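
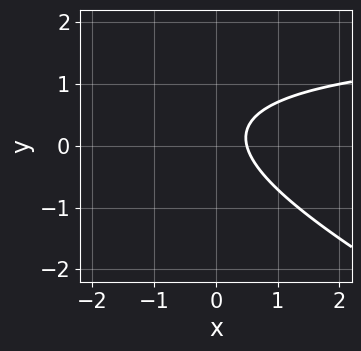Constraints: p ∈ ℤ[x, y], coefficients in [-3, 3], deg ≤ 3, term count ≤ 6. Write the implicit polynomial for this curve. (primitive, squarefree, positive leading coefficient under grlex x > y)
First, the degree is 2 — no degree-1 curve has this shape.
Next, checking where it meets the axes: no y-intercept at any integer in the box.
Finally, solving for integer coefficients yields p as stated.

x*y + 2*y^2 - 2*x - y + 1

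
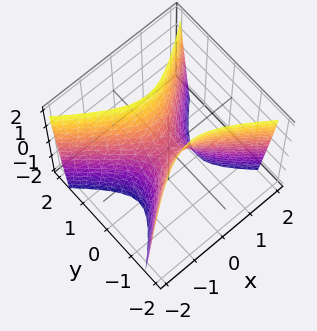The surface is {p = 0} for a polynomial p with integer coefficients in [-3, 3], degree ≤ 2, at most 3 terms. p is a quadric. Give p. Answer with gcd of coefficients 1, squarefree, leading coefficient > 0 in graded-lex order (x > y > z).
1. Degree: a hyperbolic paraboloid; a quadric, so deg p = 2.
2. Symmetries: it's symmetric under y → −y, forcing even powers of y; mirror symmetry x ↦ −x ⇒ only even powers of x.
3. Checking where it meets the axes: it crosses the z-axis at the gridline z = 0; it meets the y-axis at y = 0 (among the integer gridlines).
4. Together with the visible shape, these determine p as stated.

2*x^2 - 3*y^2 + z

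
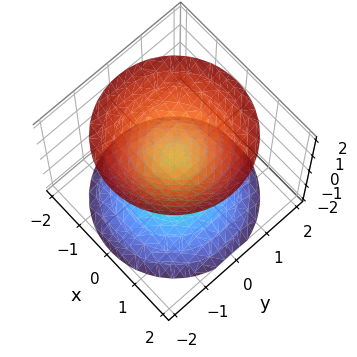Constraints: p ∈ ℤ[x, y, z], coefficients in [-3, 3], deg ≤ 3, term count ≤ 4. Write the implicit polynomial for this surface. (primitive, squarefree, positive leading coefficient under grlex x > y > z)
2*x^2 + 2*y^2 - 2*z^2 + 1

1. I count 2 distinct pieces. Treating them together as one polynomial.
2. Degree: two sheets facing apart; a quadric, so deg p = 2.
3. Symmetry: the z-axis is an axis of rotation, so x and y enter only as x² + y²; the z ↦ −z reflection is a symmetry, so z appears only in even powers.
4. Checking where it meets the axes: the surface avoids every integer y-axis point in the box; no x-intercept at any integer in the box; a circular section at z = 2 has radius between 1 and 2.
5. Fitting integer coefficients to these (and the overall shape) gives p.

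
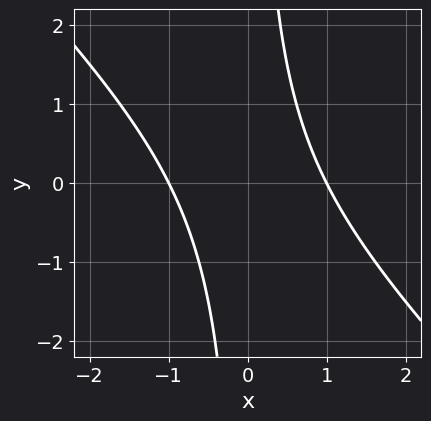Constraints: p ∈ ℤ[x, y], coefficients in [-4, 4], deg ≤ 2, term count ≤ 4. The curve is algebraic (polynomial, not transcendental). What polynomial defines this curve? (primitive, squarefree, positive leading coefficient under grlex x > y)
x^2 + x*y - 1

(a) deg p = 2. No degree-1 curve has this shape.
(b) Reading off the gridlines: among the integer gridlines, it crosses the x-axis at x ∈ {-1, 1}; it misses every integer gridline on the y-axis.
(c) Matching integer coefficients to the picture gives p.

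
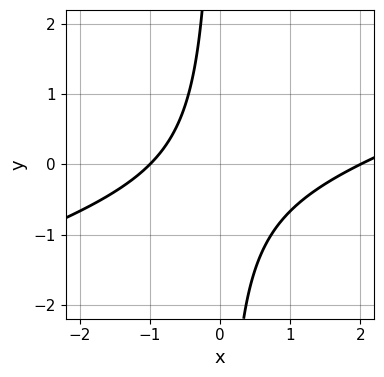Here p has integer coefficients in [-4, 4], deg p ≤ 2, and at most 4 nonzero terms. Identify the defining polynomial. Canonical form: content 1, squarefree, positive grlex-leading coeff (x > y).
x^2 - 3*x*y - x - 2

1. The degree is 2 — no degree-1 curve has this shape.
2. Observable constraints: it misses every integer gridline on the y-axis; the x-axis gridline crossings are at x ∈ {-1, 2}.
3. Together with the visible shape, these determine p as stated.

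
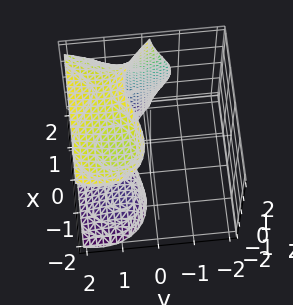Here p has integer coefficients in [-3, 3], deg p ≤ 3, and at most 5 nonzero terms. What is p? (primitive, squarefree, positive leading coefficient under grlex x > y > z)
x^3 + 2*y*z^2 - 3*y^2 - 2*x - 3

1. Degree: a generic line meets the surface in up to 3 points, so deg p = 3.
2. Observable constraints: the surface avoids every integer y-axis point in the box; no z-intercept at any integer in the box.
3. Putting this together gives p.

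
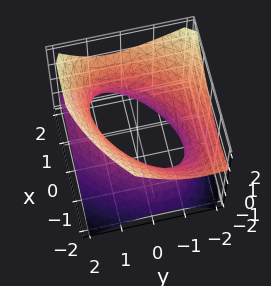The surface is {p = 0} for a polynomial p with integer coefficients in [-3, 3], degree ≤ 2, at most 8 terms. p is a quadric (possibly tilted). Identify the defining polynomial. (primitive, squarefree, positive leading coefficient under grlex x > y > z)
The degree is 2 — a generic line meets the surface in up to 2 points.
From the axis intercepts and sections: the surface avoids every integer z-axis point in the box.
Putting this together gives p.

2*x^2 - 2*x*y + 2*y^2 + 2*y*z - 3*z^2 - 3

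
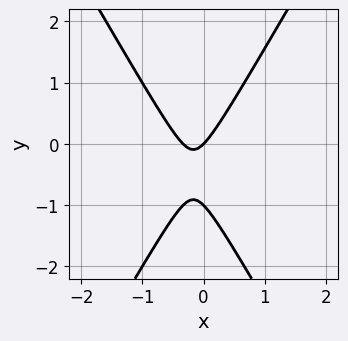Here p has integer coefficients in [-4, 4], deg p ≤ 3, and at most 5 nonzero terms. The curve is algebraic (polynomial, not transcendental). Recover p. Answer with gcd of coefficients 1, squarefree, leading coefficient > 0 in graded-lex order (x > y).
3*x^2 - y^2 + x - y

First, degree: a generic line meets the curve in up to 2 points, so deg p = 2.
Next, reading off the gridlines: it crosses the x-axis at the gridline x = 0; the y-axis gridline crossings are at y ∈ {-1, 0}.
Finally, fitting integer coefficients to these (and the overall shape) gives p.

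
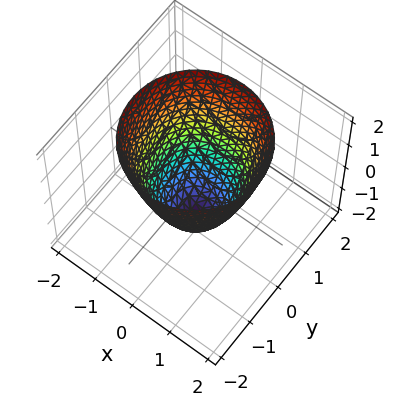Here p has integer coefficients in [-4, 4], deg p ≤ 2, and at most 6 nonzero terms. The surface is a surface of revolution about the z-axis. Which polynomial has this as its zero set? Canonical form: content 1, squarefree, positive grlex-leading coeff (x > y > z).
(a) deg p = 2.
(b) By symmetry, every cross-section ⟂ z is a circle, so x, y appear only via x² + y².
(c) From the visible intercepts: a circular section at z = -1 has radius between 0 and 1; among the integer gridlines, it crosses the y-axis at y ∈ {-1, 1}; among the integer gridlines, it crosses the x-axis at x ∈ {-1, 1}.
(d) Matching integer coefficients to the picture gives p.

3*x^2 + 3*y^2 - 2*z - 3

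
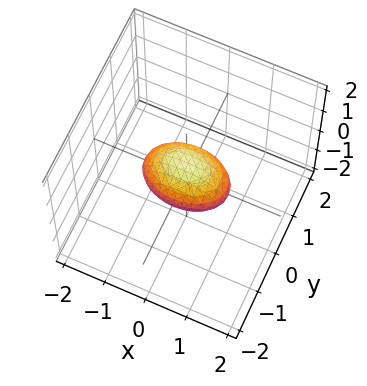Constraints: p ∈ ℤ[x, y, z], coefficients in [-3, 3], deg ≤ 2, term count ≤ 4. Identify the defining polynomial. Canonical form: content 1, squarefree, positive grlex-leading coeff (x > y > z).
x^2 + 2*y^2 + 2*z^2 - 1

(a) The degree is 2 — a closed, bounded, convex surface; a quadric.
(b) Symmetries: mirror symmetry z ↦ −z ⇒ only even powers of z; mirror symmetry y ↦ −y ⇒ only even powers of y; the x ↦ −x reflection is a symmetry, so x appears only in even powers.
(c) From the visible intercepts: among the integer gridlines, it crosses the x-axis at x ∈ {-1, 1}.
(d) Together with the visible shape, these determine p as stated.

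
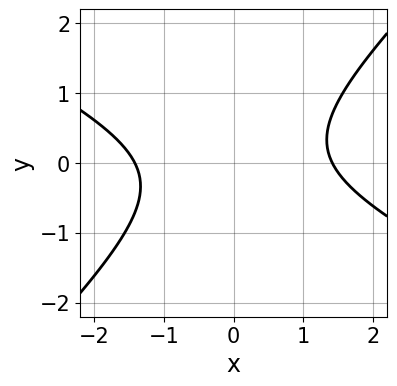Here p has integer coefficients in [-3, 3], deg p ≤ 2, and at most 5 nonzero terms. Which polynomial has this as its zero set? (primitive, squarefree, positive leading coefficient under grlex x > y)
First, degree: the shape is more complex than any degree-1 curve, so deg p = 2.
Next, checking where it meets the axes: the curve avoids every integer y-axis point in the box.
Finally, the integer polynomial consistent with all of this is the stated p.

x^2 + x*y - 2*y^2 - 2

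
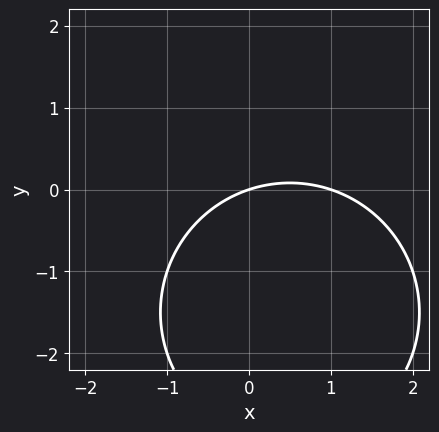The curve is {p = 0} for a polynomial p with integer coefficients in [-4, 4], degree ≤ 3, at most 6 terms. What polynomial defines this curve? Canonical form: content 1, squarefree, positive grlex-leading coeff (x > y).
The degree is 2 — a generic line meets the curve in up to 2 points.
Observable constraints: the x-axis gridline crossings are at x ∈ {0, 1}; it meets the y-axis at y = 0 (among the integer gridlines).
Fitting integer coefficients to these (and the overall shape) gives p.

x^2 + y^2 - x + 3*y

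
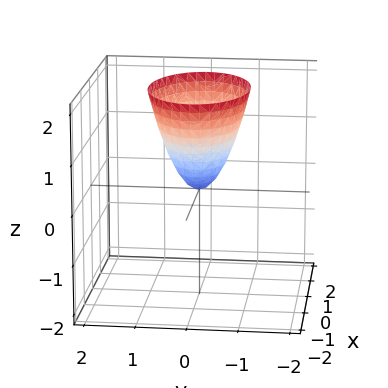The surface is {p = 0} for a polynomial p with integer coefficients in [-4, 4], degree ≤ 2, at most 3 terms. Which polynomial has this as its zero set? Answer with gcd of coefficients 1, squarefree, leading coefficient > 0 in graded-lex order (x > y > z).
The degree is 2 — a single bowl opening along one axis; a quadric.
Symmetries: it's symmetric under y → −y, forcing even powers of y; it's symmetric under x → −x, forcing even powers of x.
Observable constraints: it meets the y-axis at y = 0 (among the integer gridlines); it crosses the x-axis at the gridline x = 0.
Putting this together gives p.

x^2 + 2*y^2 - z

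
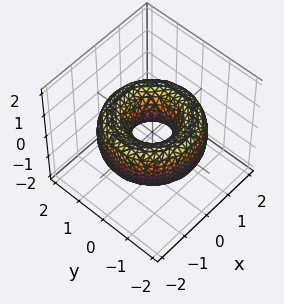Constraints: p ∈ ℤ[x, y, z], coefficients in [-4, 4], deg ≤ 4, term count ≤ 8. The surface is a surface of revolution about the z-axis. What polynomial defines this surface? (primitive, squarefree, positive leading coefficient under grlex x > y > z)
(a) The degree is 4 — the shape is more complex than any degree-3 surface.
(b) Symmetries: rotational symmetry about the z-axis ⇒ p depends on x, y only through x² + y².
(c) From the axis intercepts and sections: the surface avoids every integer z-axis point in the box; a circular section at z = 0 has radius between 0 and 1.
(d) Assembling these constraints gives the stated polynomial.

x^4 + 2*x^2*y^2 + y^4 - 3*x^2 - 3*y^2 + 2*z^2 + 1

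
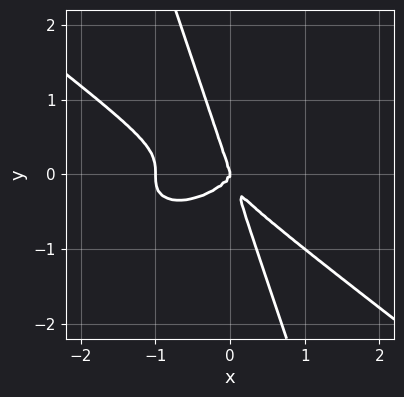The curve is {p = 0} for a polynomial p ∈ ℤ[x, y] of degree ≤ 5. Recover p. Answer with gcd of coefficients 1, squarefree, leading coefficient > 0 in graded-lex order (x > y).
(a) deg p = 4.
(b) Against the integer gridlines: the x-axis gridline crossings are at x ∈ {-1, 0}; it meets the y-axis at y = 0 (among the integer gridlines).
(c) Together with the visible shape, these determine p as stated.

x^4 + 3*x*y^3 + y^4 + x^3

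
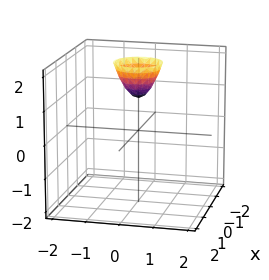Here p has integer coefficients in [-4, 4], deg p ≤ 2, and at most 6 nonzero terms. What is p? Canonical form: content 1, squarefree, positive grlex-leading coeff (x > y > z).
2*x^2 + 2*y^2 - z + 1

1. The degree is 2 — the shape is more complex than any degree-1 surface.
2. By symmetry, the z-axis is an axis of rotation, so x and y enter only as x² + y².
3. From the axis intercepts and sections: it misses every integer gridline on the y-axis; the surface avoids every integer x-axis point in the box.
4. Putting this together gives p. Check: (0, 0, 1) on the z-axis lies on the surface, and p(0, 0, 1) = 0. ✓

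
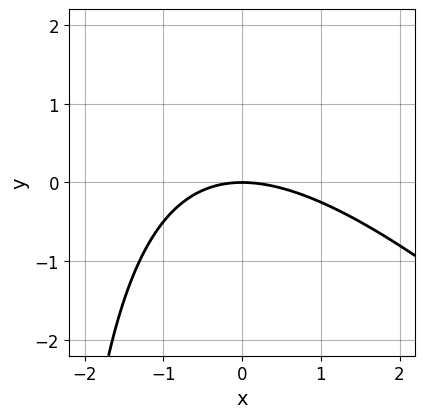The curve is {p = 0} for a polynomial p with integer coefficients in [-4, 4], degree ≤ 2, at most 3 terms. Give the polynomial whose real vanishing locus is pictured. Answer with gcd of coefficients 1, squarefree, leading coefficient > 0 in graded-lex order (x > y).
x^2 + x*y + 3*y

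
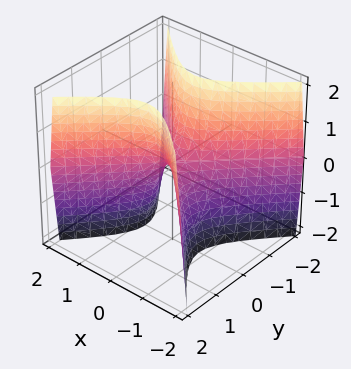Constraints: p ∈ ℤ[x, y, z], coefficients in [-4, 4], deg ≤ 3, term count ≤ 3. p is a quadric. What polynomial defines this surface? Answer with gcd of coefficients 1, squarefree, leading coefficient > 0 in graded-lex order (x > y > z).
3*x^2 - 3*y^2 + z

(a) deg p = 2.
(b) Symmetries: mirror symmetry y ↦ −y ⇒ only even powers of y; the x ↦ −x reflection is a symmetry, so x appears only in even powers.
(c) Reading off the gridlines: it crosses the x-axis at the gridline x = 0; it meets the z-axis at z = 0 (among the integer gridlines); one y-axis crossing is at y = 0.
(d) These observations pin down the coefficients.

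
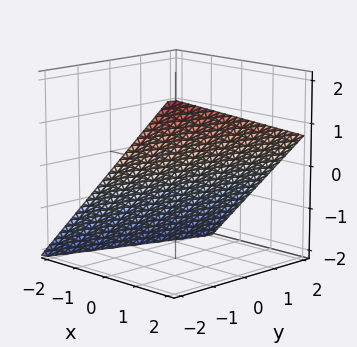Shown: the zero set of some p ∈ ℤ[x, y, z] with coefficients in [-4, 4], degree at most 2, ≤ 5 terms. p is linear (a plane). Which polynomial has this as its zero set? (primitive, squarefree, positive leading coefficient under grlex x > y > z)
3*x - y - 3*z - 2

deg p = 1. Every cross-section is a straight line — this is a plane.
Reading off the gridlines: one y-axis crossing is at y = -2.
The integer polynomial consistent with all of this is the stated p.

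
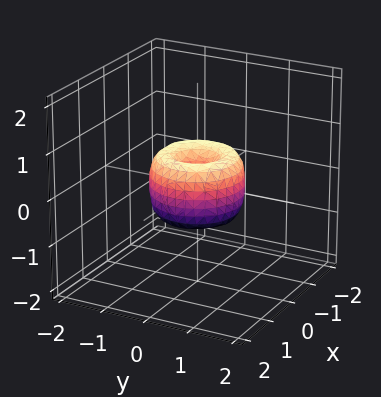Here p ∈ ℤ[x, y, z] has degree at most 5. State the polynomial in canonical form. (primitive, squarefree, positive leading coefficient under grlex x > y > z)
2*x^4 + 4*x^2*y^2 + 2*y^4 - 2*x^2 - 2*y^2 + z^2

(a) Degree: the shape is more complex than any degree-3 surface, so deg p = 4.
(b) Symmetry: the z-axis is an axis of rotation, so x and y enter only as x² + y².
(c) Reading off the gridlines: it crosses the z-axis at the gridline z = 0; among the integer gridlines, it crosses the x-axis at x ∈ {-1, 0, 1}; a circular section at z = 0 has radius exactly 1; among the integer gridlines, it crosses the y-axis at y ∈ {-1, 0, 1}.
(d) Matching integer coefficients to the picture gives p.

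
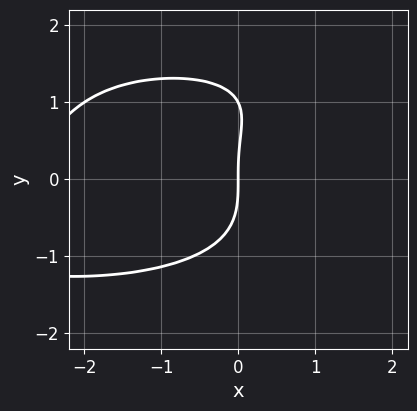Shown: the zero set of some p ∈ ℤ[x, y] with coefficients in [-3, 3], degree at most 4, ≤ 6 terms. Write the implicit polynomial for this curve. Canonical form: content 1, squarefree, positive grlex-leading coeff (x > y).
y^4 - y^3 + x^2 - x*y + 3*x

(a) Degree: the shape is more complex than any degree-3 curve, so deg p = 4.
(b) Checking where it meets the axes: it crosses the x-axis at the gridline x = 0; the y-axis gridline crossings are at y ∈ {0, 1}.
(c) Matching integer coefficients to the picture gives p.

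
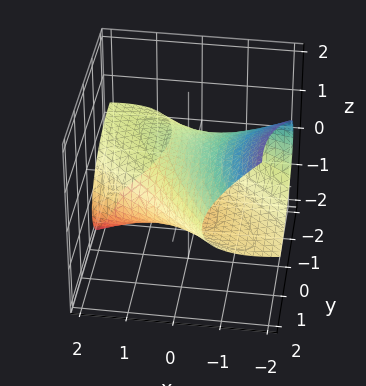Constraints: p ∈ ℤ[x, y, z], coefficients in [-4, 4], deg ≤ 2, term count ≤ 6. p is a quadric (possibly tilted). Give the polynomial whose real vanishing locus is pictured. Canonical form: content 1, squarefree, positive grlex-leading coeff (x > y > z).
x^2 + 2*x*y + 3*x*z + y^2 + 3*z^2 - 2

First, deg p = 2.
Finally, putting this together gives p.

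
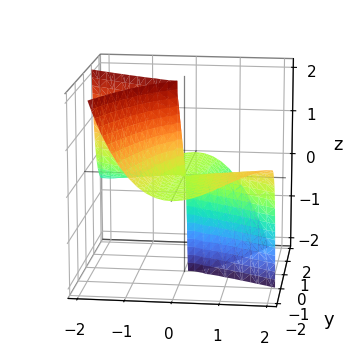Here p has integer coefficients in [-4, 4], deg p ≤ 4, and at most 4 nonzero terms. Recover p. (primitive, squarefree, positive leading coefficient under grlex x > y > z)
2*x^3 + 3*x^2*y + 3*y^2*z

1. The degree is 3 — no degree-2 surface has this shape.
2. Against the integer gridlines: the visible z-axis segment lies entirely on the surface; the visible y-axis segment lies entirely on the surface.
3. Together with the visible shape, these determine p as stated.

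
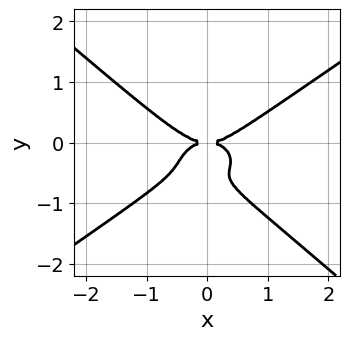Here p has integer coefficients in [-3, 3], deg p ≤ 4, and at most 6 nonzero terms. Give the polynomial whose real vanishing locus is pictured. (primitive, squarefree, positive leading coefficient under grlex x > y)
1. Degree: a generic line meets the curve in up to 4 points, so deg p = 4.
2. Reading off the gridlines: one x-axis crossing is at x = 0; it crosses the y-axis at the gridline y = 0.
3. Putting this together gives p.

x^4 - x*y^3 - 3*y^4 - 3*y^3 - y^2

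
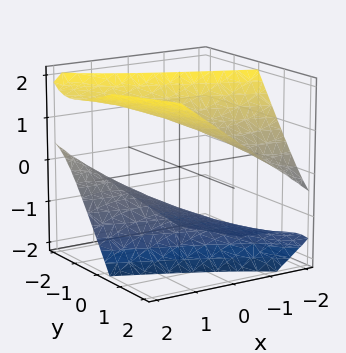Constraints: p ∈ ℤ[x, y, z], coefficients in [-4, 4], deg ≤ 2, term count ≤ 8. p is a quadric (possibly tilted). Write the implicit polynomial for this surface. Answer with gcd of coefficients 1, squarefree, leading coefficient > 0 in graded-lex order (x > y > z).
x^2 + 3*x*y + y^2 - 2*y*z - 2*z^2 + 3

There are 2 components. Treating them together as one polynomial.
Degree: the shape is more complex than any degree-1 surface, so deg p = 2.
Observable constraints: the surface avoids every integer y-axis point in the box; the surface avoids every integer x-axis point in the box.
Putting this together gives p.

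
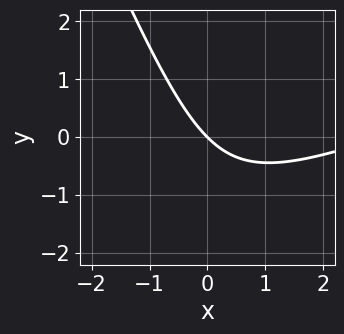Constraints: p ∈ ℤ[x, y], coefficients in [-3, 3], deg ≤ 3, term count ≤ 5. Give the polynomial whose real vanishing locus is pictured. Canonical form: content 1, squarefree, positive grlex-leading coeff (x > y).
deg p = 2.
Reading off the gridlines: it crosses the y-axis at the gridline y = 0; it crosses the x-axis at the gridline x = 0.
The integer polynomial consistent with all of this is the stated p.

x^2 - 2*x*y - y^2 - 3*x - 3*y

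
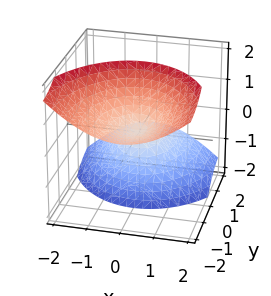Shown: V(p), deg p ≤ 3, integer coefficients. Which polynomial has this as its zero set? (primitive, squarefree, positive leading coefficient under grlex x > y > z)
2*x^2 + y^2 + 3*y*z - z^2

First, the picture has 2 separate pieces. Treating them together as one polynomial.
Next, deg p = 2. No degree-1 surface has this shape.
Next, reading off the gridlines: it crosses the x-axis at the gridline x = 0; one y-axis crossing is at y = 0.
Finally, fitting integer coefficients to these (and the overall shape) gives p.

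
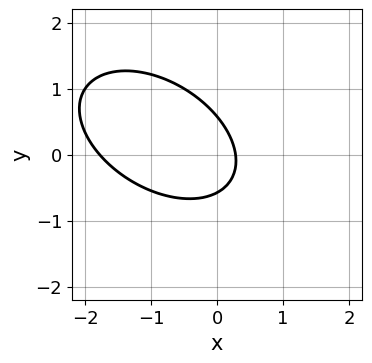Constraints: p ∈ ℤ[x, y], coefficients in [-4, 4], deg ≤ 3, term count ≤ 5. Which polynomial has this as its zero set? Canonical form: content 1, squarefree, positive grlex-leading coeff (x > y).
Degree: a generic line meets the curve in up to 2 points, so deg p = 2.
Matching integer coefficients to the picture gives p.

2*x^2 + 2*x*y + 3*y^2 + 3*x - 1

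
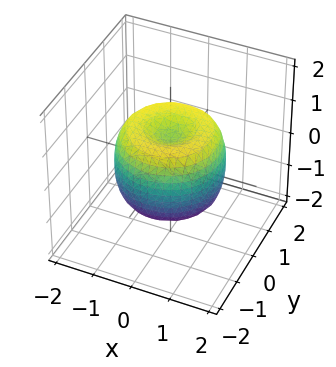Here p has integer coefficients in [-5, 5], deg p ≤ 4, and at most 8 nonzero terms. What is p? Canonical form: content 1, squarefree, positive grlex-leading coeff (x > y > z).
deg p = 4. A generic line meets the surface in up to 4 points.
Symmetry: every cross-section ⟂ z is a circle, so x, y appear only via x² + y².
Reading off the gridlines: a circular section at z = 1 has radius between 0 and 1.
The integer polynomial consistent with all of this is the stated p.

2*x^4 + 4*x^2*y^2 + 2*y^4 - 3*x^2 - 3*y^2 + 2*z^2 - 1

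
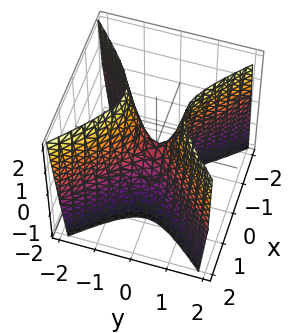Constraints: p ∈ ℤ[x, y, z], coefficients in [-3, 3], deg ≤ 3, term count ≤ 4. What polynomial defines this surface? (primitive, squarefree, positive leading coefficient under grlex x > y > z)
3*x^2 - 3*y^2 + z

1. The degree is 2 — a saddle surface; a quadric.
2. Symmetries: it's symmetric under y → −y, forcing even powers of y; the x ↦ −x reflection is a symmetry, so x appears only in even powers.
3. From the axis intercepts and sections: it crosses the x-axis at the gridline x = 0; one y-axis crossing is at y = 0; one z-axis crossing is at z = 0.
4. Putting this together gives p.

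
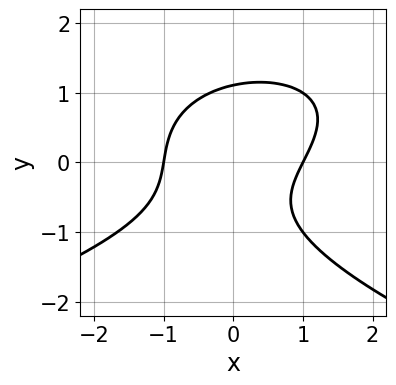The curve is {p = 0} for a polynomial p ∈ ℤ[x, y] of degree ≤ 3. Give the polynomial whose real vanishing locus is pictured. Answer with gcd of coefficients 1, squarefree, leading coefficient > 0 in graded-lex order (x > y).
First, degree: the shape is more complex than any degree-2 curve, so deg p = 3.
Next, checking where it meets the axes: the x-axis gridline crossings are at x ∈ {-1, 1}.
Finally, fitting integer coefficients to these (and the overall shape) gives p.

3*y^3 + 3*x^2 - 2*x*y - y - 3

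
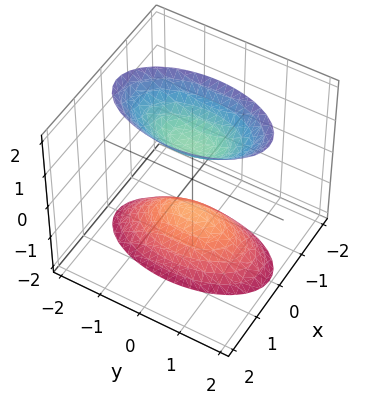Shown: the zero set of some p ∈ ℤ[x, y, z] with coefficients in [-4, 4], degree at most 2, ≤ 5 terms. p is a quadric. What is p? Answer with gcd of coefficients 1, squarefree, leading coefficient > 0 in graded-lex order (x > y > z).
1. The picture has 2 separate pieces. Treating them together as one polynomial.
2. Degree: two separate bowl-shaped sheets opening away from each other; a quadric, so deg p = 2.
3. Symmetries: the x ↦ −x reflection is a symmetry, so x appears only in even powers; mirror symmetry z ↦ −z ⇒ only even powers of z; it's symmetric under y → −y, forcing even powers of y.
4. Reading off the gridlines: the surface avoids every integer y-axis point in the box; it misses every integer gridline on the x-axis.
5. The integer polynomial consistent with all of this is the stated p. Check: (0, 0, 1) on the z-axis lies on the surface, and p(0, 0, 1) = 0. ✓

3*x^2 + y^2 - z^2 + 1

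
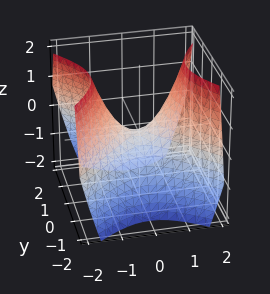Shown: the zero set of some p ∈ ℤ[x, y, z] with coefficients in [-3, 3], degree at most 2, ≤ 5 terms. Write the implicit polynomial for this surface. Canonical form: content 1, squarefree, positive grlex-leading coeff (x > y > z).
The degree is 2 — a saddle surface; a quadric.
Symmetries: it's symmetric under y → −y, forcing even powers of y; the x ↦ −x reflection is a symmetry, so x appears only in even powers.
Observable constraints: it crosses the z-axis at the gridline z = 0; it meets the y-axis at y = 0 (among the integer gridlines).
Matching integer coefficients to the picture gives p.

x^2 - y^2 - z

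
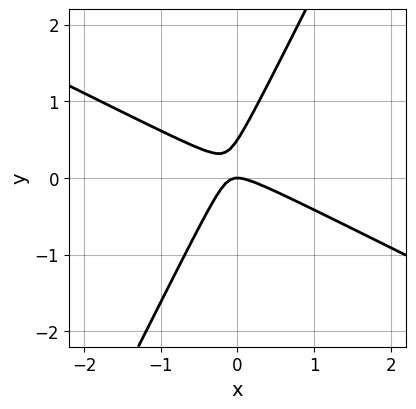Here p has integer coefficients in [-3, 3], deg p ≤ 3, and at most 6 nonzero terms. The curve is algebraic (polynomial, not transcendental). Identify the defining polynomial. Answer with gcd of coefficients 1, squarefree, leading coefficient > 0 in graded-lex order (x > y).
2*x^2 + 3*x*y - 2*y^2 + y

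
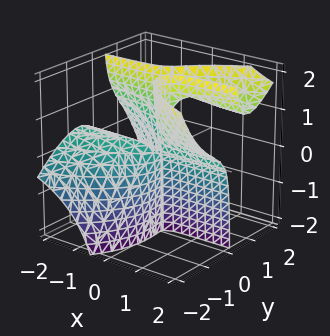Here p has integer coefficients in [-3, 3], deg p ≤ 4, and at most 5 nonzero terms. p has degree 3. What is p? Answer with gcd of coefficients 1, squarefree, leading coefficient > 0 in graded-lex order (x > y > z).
deg p = 3.
Checking where it meets the axes: it crosses the y-axis at the gridline y = 0; the visible z-axis segment lies entirely on the surface.
Matching integer coefficients to the picture gives p.

3*x*y*z - 2*y^3 + y^2*z - 2*x*y - x*z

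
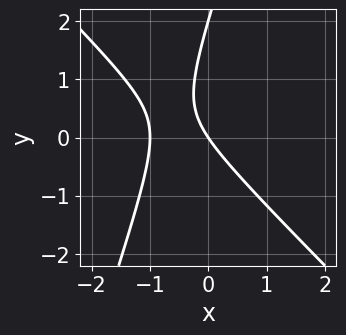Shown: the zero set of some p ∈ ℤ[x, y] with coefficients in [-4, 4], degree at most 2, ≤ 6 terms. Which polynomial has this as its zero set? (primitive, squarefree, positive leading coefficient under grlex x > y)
1. deg p = 2.
2. Checking where it meets the axes: the x-axis gridline crossings are at x ∈ {-1, 0}; among the integer gridlines, it crosses the y-axis at y ∈ {0, 2}.
3. Assembling these constraints gives the stated polynomial.

3*x^2 + 2*x*y - y^2 + 3*x + 2*y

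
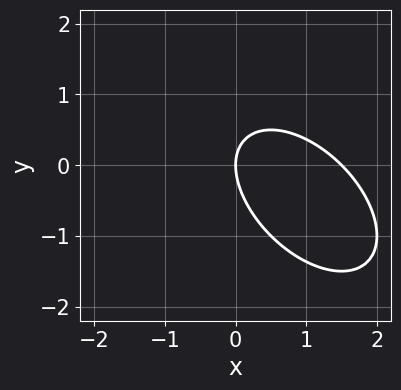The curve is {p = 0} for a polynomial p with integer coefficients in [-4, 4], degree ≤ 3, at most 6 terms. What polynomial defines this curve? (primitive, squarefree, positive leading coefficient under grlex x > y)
2*x^2 + 2*x*y + 2*y^2 - 3*x

deg p = 2. A generic line meets the curve in up to 2 points.
Against the integer gridlines: it meets the y-axis at y = 0 (among the integer gridlines); it crosses the x-axis at the gridline x = 0.
Fitting integer coefficients to these (and the overall shape) gives p.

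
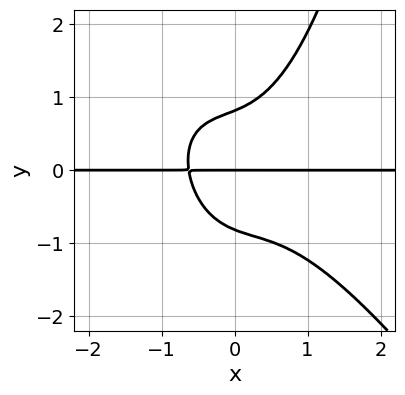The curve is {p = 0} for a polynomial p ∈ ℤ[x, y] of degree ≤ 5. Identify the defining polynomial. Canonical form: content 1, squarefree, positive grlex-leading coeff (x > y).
3*x^3*y + 2*x^2*y^2 - 3*y^3 + 2*x*y + 2*y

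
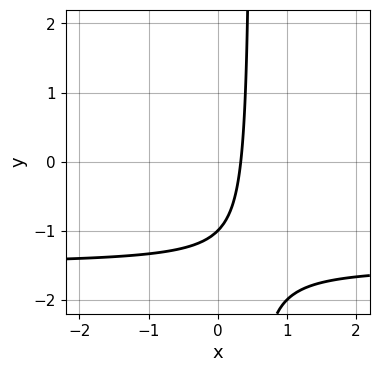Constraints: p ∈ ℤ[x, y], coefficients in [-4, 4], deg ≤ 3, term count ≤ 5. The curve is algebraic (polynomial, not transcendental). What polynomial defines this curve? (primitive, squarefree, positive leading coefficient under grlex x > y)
First, degree: no degree-1 curve has this shape, so deg p = 2.
Then, against the integer gridlines: it crosses the y-axis at the gridline y = -1.
Finally, putting this together gives p.

2*x*y + 3*x - y - 1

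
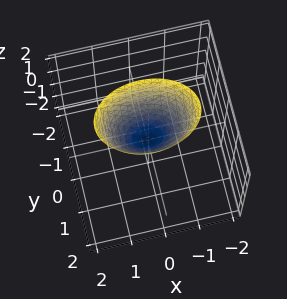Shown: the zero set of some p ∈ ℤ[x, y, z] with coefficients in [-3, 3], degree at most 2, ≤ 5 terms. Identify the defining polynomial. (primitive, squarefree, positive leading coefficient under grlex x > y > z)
x^2 + 2*y^2 - z

deg p = 2. A paraboloid; a quadric.
Symmetries: the x ↦ −x reflection is a symmetry, so x appears only in even powers; it's symmetric under y → −y, forcing even powers of y.
From the visible intercepts: it crosses the x-axis at the gridline x = 0; it crosses the y-axis at the gridline y = 0; it meets the z-axis at z = 0 (among the integer gridlines).
Solving for integer coefficients yields p as stated.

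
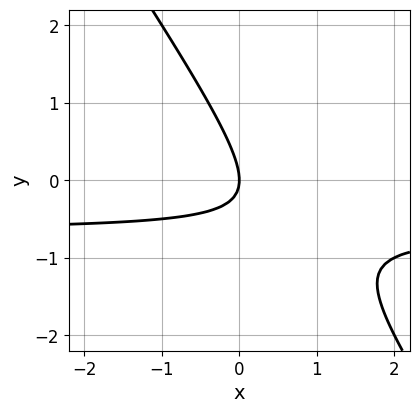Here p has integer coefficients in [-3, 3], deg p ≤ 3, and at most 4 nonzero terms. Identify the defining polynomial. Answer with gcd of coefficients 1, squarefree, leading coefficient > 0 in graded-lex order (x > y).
3*x*y + 2*y^2 + 2*x

1. The degree is 2 — no degree-1 curve has this shape.
2. From the visible intercepts: one y-axis crossing is at y = 0; one x-axis crossing is at x = 0.
3. Putting this together gives p.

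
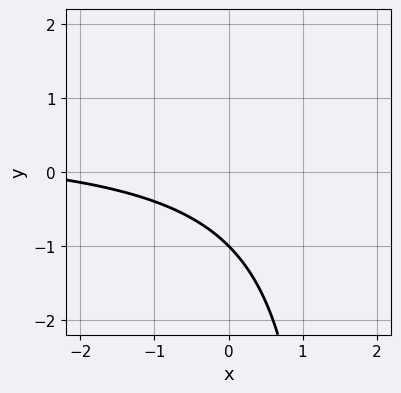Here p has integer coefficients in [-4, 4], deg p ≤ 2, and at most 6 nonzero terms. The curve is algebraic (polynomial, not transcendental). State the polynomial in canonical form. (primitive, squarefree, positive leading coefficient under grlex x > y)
1. deg p = 2. The shape is more complex than any degree-1 curve.
2. From the visible intercepts: it crosses the y-axis at the gridline y = -1; it misses every integer gridline on the x-axis.
3. Fitting integer coefficients to these (and the overall shape) gives p.

2*x*y - x - 3*y - 3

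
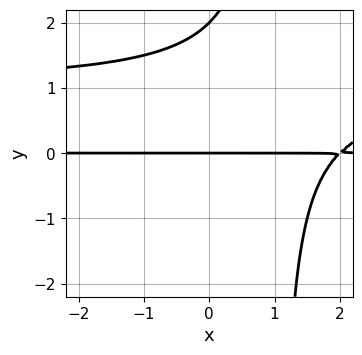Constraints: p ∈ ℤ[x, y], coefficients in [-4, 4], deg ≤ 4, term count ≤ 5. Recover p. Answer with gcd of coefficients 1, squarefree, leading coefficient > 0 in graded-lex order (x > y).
x*y^2 - x*y - y^2 + 2*y

1. Degree: no degree-2 curve has this shape, so deg p = 3.
2. From the axis intercepts and sections: the visible x-axis segment lies entirely on the curve; the y-axis gridline crossings are at y ∈ {0, 2}.
3. Assembling these constraints gives the stated polynomial.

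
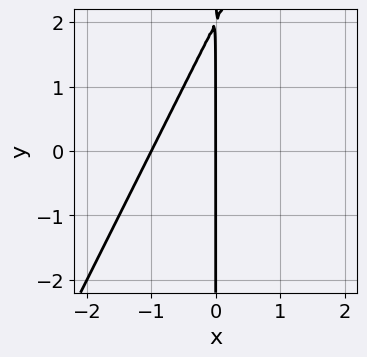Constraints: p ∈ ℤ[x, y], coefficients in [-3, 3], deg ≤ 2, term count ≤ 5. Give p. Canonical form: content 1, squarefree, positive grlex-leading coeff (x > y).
2*x^2 - x*y + 2*x

The degree is 2 — a generic line meets the curve in up to 2 points.
Checking where it meets the axes: every point of the y-axis in the box is on the curve; the x-axis gridline crossings are at x ∈ {-1, 0}.
Together with the visible shape, these determine p as stated.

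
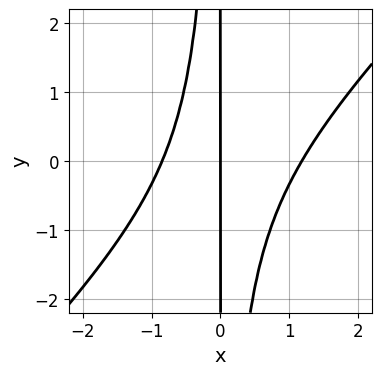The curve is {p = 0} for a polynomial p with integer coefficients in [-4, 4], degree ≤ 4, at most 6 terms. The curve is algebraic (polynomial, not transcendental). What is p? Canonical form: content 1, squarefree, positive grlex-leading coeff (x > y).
3*x^3 - 3*x^2*y - x^2 - 3*x

1. Degree: no degree-2 curve has this shape, so deg p = 3.
2. From the visible intercepts: it crosses the x-axis at the gridline x = 0; the visible y-axis segment lies entirely on the curve.
3. Solving for integer coefficients yields p as stated.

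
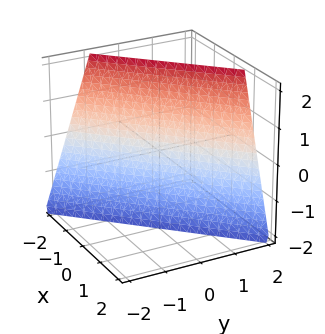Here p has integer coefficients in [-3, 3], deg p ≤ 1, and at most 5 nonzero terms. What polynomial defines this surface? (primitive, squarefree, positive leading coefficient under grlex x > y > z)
3*x - 3*y + z + 2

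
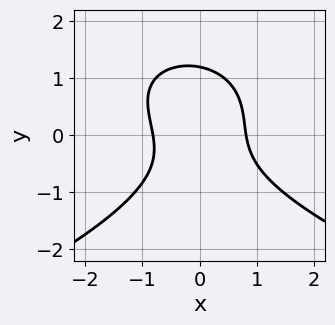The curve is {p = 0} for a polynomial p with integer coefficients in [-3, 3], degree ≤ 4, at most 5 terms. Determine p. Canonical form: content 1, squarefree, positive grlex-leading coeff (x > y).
2*y^3 + 3*x^2 + x*y - y^2 - 2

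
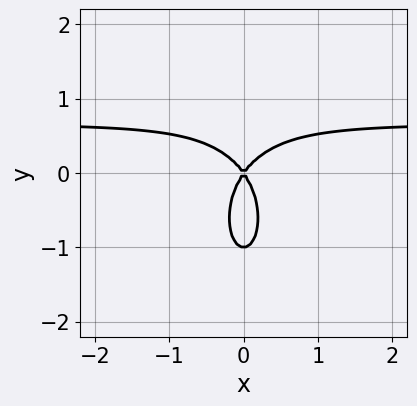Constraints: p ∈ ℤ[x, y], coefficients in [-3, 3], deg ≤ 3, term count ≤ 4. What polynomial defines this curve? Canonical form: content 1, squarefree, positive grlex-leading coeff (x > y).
3*x^2*y + y^3 - 2*x^2 + y^2

(a) The degree is 3 — no degree-2 curve has this shape.
(b) Symmetries: mirror symmetry x ↦ −x ⇒ only even powers of x.
(c) Reading off the gridlines: among the integer gridlines, it crosses the y-axis at y ∈ {-1, 0}; it crosses the x-axis at the gridline x = 0.
(d) Putting this together gives p.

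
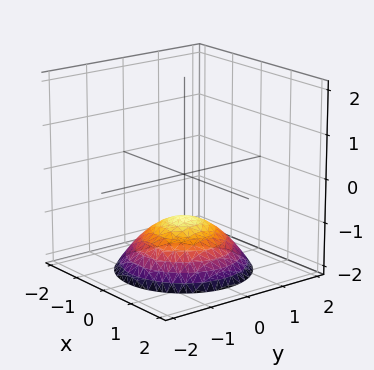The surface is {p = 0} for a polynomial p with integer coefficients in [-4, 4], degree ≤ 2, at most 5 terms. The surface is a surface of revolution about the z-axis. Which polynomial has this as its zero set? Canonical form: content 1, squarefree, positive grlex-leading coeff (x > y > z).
x^2 + y^2 + 2*z + 2

(a) The degree is 2 — a generic line meets the surface in up to 2 points.
(b) Symmetries: rotational symmetry about the z-axis ⇒ p depends on x, y only through x² + y².
(c) Against the integer gridlines: it misses every integer gridline on the x-axis; one z-axis crossing is at z = -1; a circular section at z = -2 has radius between 1 and 2.
(d) Matching integer coefficients to the picture gives p.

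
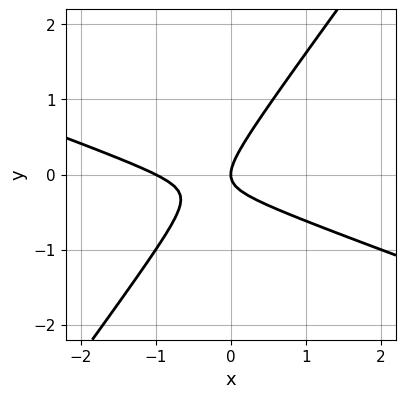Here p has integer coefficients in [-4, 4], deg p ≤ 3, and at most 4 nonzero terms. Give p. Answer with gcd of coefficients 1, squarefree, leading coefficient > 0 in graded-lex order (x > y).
x^2 + 2*x*y - 2*y^2 + x

(a) Degree: no degree-1 curve has this shape, so deg p = 2.
(b) Checking where it meets the axes: one y-axis crossing is at y = 0; among the integer gridlines, it crosses the x-axis at x ∈ {-1, 0}.
(c) Solving for integer coefficients yields p as stated.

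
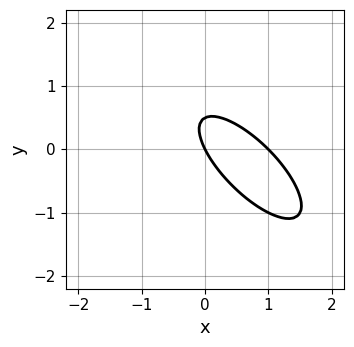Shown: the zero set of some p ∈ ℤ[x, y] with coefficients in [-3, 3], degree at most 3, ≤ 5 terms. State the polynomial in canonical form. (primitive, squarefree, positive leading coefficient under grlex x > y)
(a) Degree: the shape is more complex than any degree-1 curve, so deg p = 2.
(b) From the axis intercepts and sections: it crosses the y-axis at the gridline y = 0; the x-axis gridline crossings are at x ∈ {0, 1}.
(c) Fitting integer coefficients to these (and the overall shape) gives p.

2*x^2 + 3*x*y + 2*y^2 - 2*x - y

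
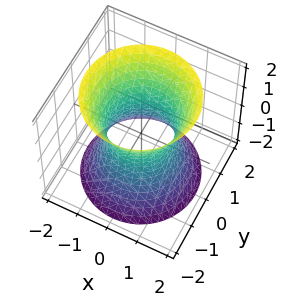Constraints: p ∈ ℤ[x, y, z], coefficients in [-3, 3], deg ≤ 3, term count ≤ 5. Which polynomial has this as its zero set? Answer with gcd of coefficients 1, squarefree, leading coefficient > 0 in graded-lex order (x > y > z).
First, deg p = 2. One connected sheet with a waist; a quadric.
Next, symmetries: the z-axis is an axis of rotation, so x and y enter only as x² + y²; it's symmetric under z → −z, forcing even powers of z.
Then, reading off the gridlines: a circular section at z = -2 has radius between 1 and 2; the x-axis gridline crossings are at x ∈ {-1, 1}; it misses every integer gridline on the z-axis; the y-axis gridline crossings are at y ∈ {-1, 1}.
Finally, putting this together gives p.

2*x^2 + 2*y^2 - z^2 - 2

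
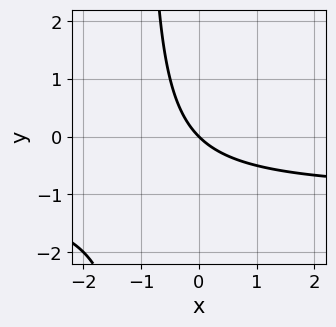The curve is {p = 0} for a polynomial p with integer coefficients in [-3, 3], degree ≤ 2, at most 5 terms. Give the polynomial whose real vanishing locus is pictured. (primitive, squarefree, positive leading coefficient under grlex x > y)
First, degree: a generic line meets the curve in up to 2 points, so deg p = 2.
Then, from the visible intercepts: it meets the x-axis at x = 0 (among the integer gridlines); it meets the y-axis at y = 0 (among the integer gridlines).
Finally, assembling these constraints gives the stated polynomial.

x*y + x + y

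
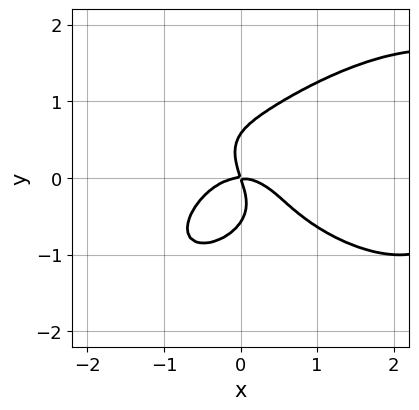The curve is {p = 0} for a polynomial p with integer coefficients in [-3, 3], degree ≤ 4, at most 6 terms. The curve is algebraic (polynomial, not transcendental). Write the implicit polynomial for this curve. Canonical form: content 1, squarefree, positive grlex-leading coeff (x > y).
x^4 + 3*y^4 - 3*x^3 - 3*x*y - y^2

First, the degree is 4 — no degree-3 curve has this shape.
Then, observable constraints: it crosses the x-axis at the gridline x = 0; it meets the y-axis at y = 0 (among the integer gridlines).
Finally, assembling these constraints gives the stated polynomial.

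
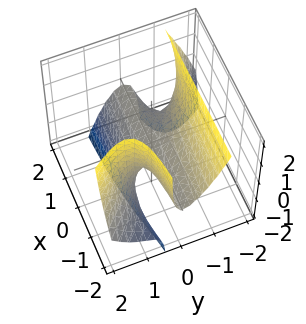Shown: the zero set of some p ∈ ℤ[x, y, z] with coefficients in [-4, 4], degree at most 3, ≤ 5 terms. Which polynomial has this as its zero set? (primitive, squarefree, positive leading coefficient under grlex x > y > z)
3*x*y^2 + 2*x*y*z + 3*y^3 - y*z + 2*z

(a) The degree is 3 — a generic line meets the surface in up to 3 points.
(b) Checking where it meets the axes: it crosses the y-axis at the gridline y = 0; it meets the z-axis at z = 0 (among the integer gridlines).
(c) Solving for integer coefficients yields p as stated.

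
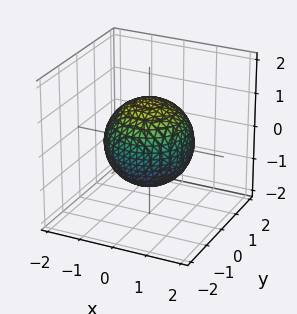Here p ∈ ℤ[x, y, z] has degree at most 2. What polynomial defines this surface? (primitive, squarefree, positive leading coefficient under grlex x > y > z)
2*x^2 + 2*y^2 + 2*z^2 - 3

(a) Degree: a closed, bounded, convex surface; a quadric, so deg p = 2.
(b) By symmetry, every cross-section ⟂ z is a circle, so x, y appear only via x² + y²; the z ↦ −z reflection is a symmetry, so z appears only in even powers.
(c) Checking where it meets the axes: a circular section at z = 0 has radius between 1 and 2.
(d) Fitting integer coefficients to these (and the overall shape) gives p.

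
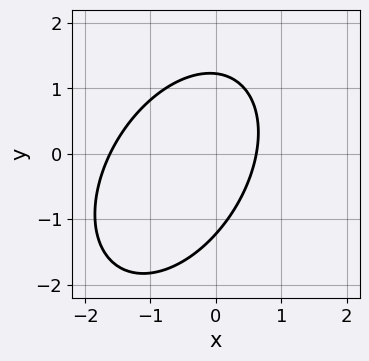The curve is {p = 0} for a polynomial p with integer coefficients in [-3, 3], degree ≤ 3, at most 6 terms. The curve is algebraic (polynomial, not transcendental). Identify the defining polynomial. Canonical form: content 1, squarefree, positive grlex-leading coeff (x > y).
3*x^2 - 2*x*y + 2*y^2 + 3*x - 3

(a) The degree is 2 — the shape is more complex than any degree-1 curve.
(b) Putting this together gives p.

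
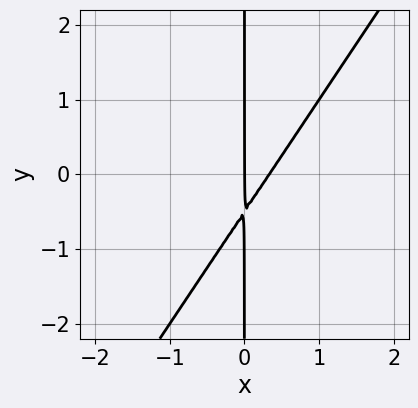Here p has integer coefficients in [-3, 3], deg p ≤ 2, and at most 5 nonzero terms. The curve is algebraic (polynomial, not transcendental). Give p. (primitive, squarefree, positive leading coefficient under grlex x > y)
(a) deg p = 2. A generic line meets the curve in up to 2 points.
(b) Observable constraints: every point of the y-axis in the box is on the curve; it meets the x-axis at x = 0 (among the integer gridlines).
(c) Solving for integer coefficients yields p as stated.

3*x^2 - 2*x*y - x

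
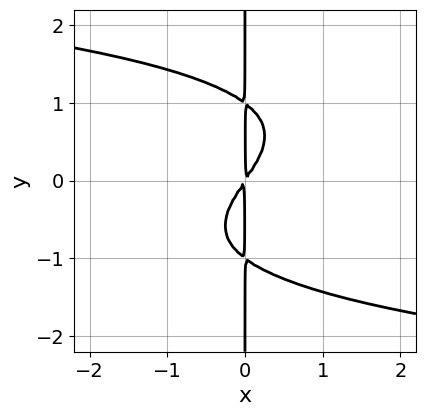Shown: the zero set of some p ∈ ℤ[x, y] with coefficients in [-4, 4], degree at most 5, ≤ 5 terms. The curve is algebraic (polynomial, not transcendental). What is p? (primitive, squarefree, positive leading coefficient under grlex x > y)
2*x*y^3 + 3*x^2 - 2*x*y

1. The degree is 4 — no degree-3 curve has this shape.
2. Reading off the gridlines: the visible y-axis segment lies entirely on the curve.
3. Assembling these constraints gives the stated polynomial.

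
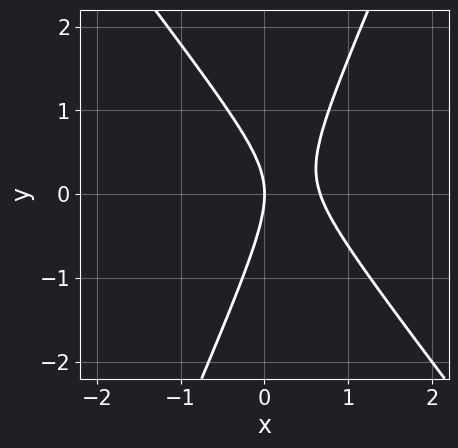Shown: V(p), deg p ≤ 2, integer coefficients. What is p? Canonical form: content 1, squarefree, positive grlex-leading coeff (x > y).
First, the degree is 2 — a generic line meets the curve in up to 2 points.
Next, observable constraints: one y-axis crossing is at y = 0; it crosses the x-axis at the gridline x = 0.
Finally, the integer polynomial consistent with all of this is the stated p.

3*x^2 + x*y - y^2 - 2*x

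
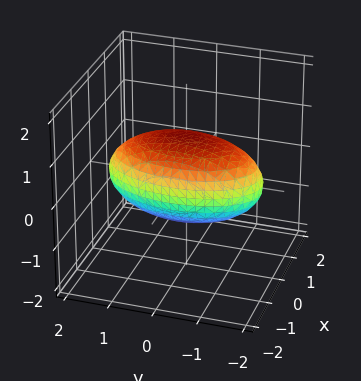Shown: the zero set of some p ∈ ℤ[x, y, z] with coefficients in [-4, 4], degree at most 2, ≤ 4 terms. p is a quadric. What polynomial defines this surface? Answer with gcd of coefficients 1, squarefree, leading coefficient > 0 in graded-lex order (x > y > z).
3*x^2 + y^2 + 3*z^2 - 3

1. deg p = 2. Bounded and convex; a quadric.
2. Symmetries: mirror symmetry x ↦ −x ⇒ only even powers of x; it's symmetric under z → −z, forcing even powers of z; the y ↦ −y reflection is a symmetry, so y appears only in even powers.
3. Checking where it meets the axes: among the integer gridlines, it crosses the z-axis at z ∈ {-1, 1}; among the integer gridlines, it crosses the x-axis at x ∈ {-1, 1}.
4. Together with the visible shape, these determine p as stated.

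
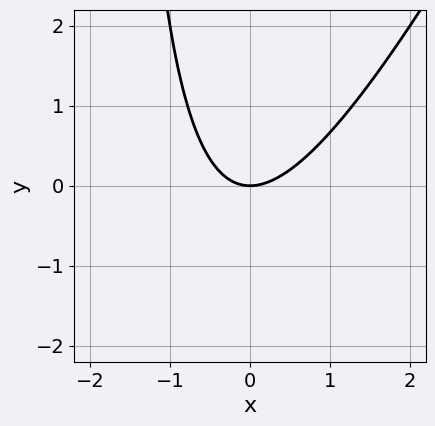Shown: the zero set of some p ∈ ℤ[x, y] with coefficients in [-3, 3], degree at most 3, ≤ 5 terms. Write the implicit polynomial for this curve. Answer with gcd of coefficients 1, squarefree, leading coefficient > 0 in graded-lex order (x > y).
2*x^2 - x*y - 2*y

The degree is 2 — the shape is more complex than any degree-1 curve.
Reading off the gridlines: it meets the x-axis at x = 0 (among the integer gridlines); it crosses the y-axis at the gridline y = 0.
Solving for integer coefficients yields p as stated.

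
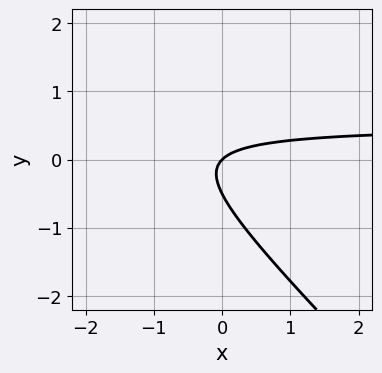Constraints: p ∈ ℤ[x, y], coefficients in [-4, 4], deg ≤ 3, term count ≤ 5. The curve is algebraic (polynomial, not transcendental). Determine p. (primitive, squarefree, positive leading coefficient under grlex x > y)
First, the degree is 2 — the shape is more complex than any degree-1 curve.
Then, reading off the gridlines: it crosses the y-axis at the gridline y = 0; one x-axis crossing is at x = 0.
Finally, solving for integer coefficients yields p as stated.

2*x*y + 2*y^2 - x + y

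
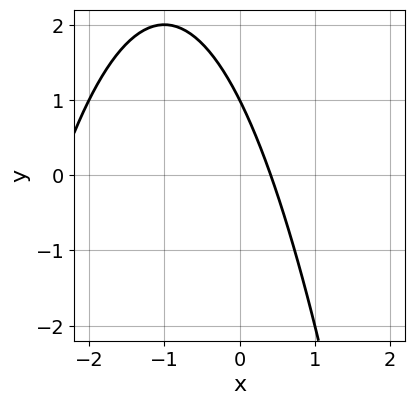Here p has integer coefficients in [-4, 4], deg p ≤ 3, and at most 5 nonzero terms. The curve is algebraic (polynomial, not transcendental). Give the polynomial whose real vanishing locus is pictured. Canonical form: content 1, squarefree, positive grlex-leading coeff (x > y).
x^2 + 2*x + y - 1

1. Degree: the shape is more complex than any degree-1 curve, so deg p = 2.
2. Reading off the gridlines: it meets the y-axis at y = 1 (among the integer gridlines).
3. Assembling these constraints gives the stated polynomial.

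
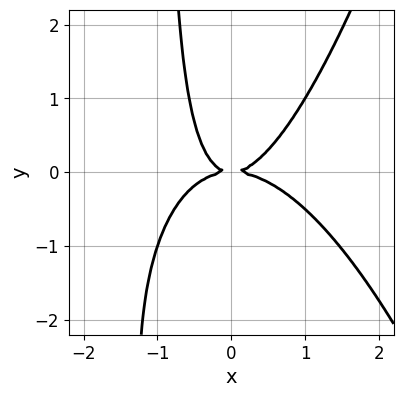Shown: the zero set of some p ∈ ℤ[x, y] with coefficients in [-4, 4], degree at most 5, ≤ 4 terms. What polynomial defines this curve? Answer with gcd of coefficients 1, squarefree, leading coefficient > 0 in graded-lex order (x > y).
x^4 + x^2*y - x*y^2 - y^2

(a) Degree: a generic line meets the curve in up to 4 points, so deg p = 4.
(b) From the visible intercepts: it crosses the x-axis at the gridline x = 0; it meets the y-axis at y = 0 (among the integer gridlines).
(c) Putting this together gives p.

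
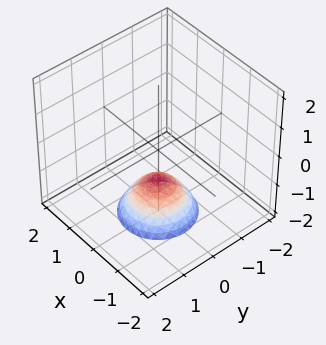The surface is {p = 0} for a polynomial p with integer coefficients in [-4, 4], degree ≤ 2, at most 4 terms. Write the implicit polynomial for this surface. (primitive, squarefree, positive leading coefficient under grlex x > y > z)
x^2 + y^2 + z + 1

The degree is 2 — no degree-1 surface has this shape.
Symmetry: every cross-section ⟂ z is a circle, so x, y appear only via x² + y².
From the visible intercepts: no y-intercept at any integer in the box; a circular section at z = -2 has radius exactly 1; one z-axis crossing is at z = -1; it misses every integer gridline on the x-axis.
Putting this together gives p.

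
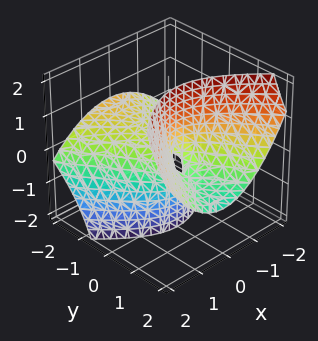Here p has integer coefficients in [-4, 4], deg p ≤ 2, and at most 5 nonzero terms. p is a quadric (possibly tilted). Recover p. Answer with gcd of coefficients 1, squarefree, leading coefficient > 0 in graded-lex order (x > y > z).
1. The degree is 2 — the shape is more complex than any degree-1 surface.
2. Against the integer gridlines: one z-axis crossing is at z = 0; one x-axis crossing is at x = 0; one y-axis crossing is at y = 0.
3. Assembling these constraints gives the stated polynomial.

2*x^2 - y^2 - 3*y*z + z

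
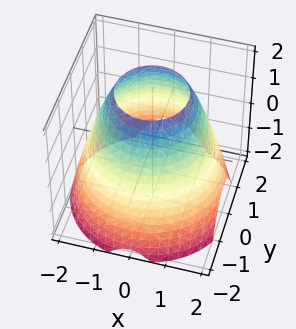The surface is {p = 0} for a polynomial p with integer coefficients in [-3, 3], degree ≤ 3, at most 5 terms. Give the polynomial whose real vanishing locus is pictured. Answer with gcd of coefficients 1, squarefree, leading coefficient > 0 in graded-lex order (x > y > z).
1. deg p = 2. The shape is more complex than any degree-1 surface.
2. Symmetry: the z-axis is an axis of rotation, so x and y enter only as x² + y².
3. From the axis intercepts and sections: no z-intercept at any integer in the box; a circular section at z = 0 has radius between 1 and 2.
4. Fitting integer coefficients to these (and the overall shape) gives p.

x^2 + y^2 + z - 3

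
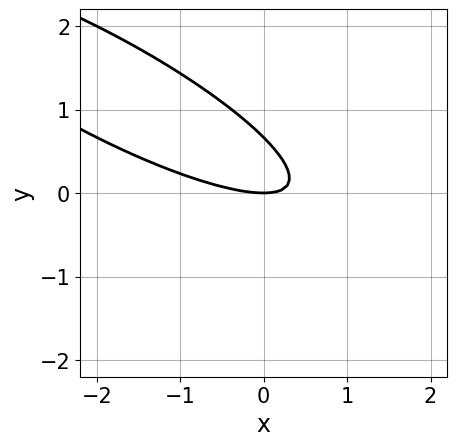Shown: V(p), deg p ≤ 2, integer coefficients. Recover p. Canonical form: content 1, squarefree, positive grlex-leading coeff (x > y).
x^2 + 3*x*y + 3*y^2 - 2*y

(a) Degree: the shape is more complex than any degree-1 curve, so deg p = 2.
(b) Reading off the gridlines: one x-axis crossing is at x = 0; one y-axis crossing is at y = 0.
(c) These observations pin down the coefficients.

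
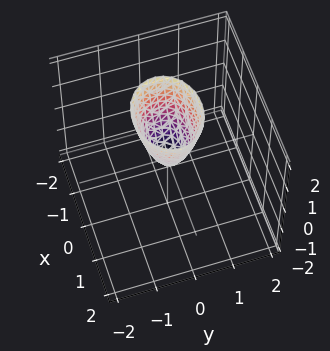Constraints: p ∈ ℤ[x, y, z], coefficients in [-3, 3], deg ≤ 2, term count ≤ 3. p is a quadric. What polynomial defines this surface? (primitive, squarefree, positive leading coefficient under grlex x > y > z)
1. deg p = 2.
2. Symmetries: the y ↦ −y reflection is a symmetry, so y appears only in even powers; mirror symmetry x ↦ −x ⇒ only even powers of x.
3. Against the integer gridlines: it crosses the z-axis at the gridline z = 0; it meets the x-axis at x = 0 (among the integer gridlines); it meets the y-axis at y = 0 (among the integer gridlines).
4. Fitting integer coefficients to these (and the overall shape) gives p.

2*x^2 + 3*y^2 - z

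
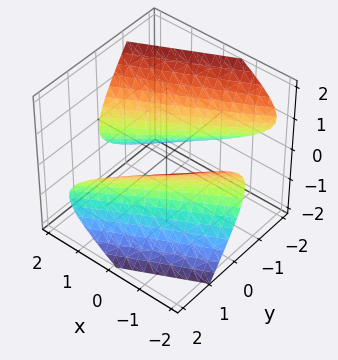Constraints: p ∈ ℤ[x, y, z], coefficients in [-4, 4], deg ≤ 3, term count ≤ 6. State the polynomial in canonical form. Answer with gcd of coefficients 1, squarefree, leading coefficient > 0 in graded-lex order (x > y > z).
I count 2 distinct pieces.
deg p = 2.
Reading off the gridlines: the surface avoids every integer z-axis point in the box.
Assembling these constraints gives the stated polynomial.

x^2 - 3*x*y + 2*y^2 - 2*y*z - 3*z^2 - 3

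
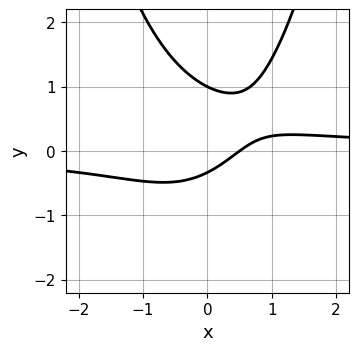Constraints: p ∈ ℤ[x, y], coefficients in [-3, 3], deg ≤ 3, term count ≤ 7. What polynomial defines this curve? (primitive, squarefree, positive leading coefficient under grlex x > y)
3*x^2*y - 3*y^2 - 2*x + 2*y + 1

1. Degree: the shape is more complex than any degree-2 curve, so deg p = 3.
2. Against the integer gridlines: it meets the y-axis at y = 1 (among the integer gridlines).
3. Putting this together gives p.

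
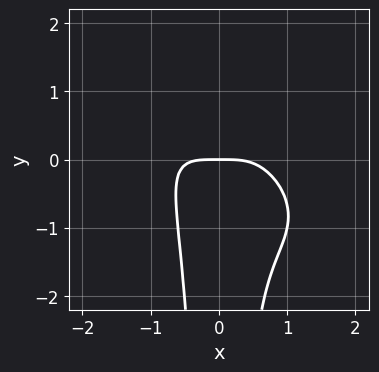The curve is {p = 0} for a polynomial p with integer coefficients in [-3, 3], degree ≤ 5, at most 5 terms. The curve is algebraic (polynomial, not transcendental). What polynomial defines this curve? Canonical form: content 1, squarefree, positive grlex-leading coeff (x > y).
2*x^4 + 3*x^3*y + 3*x^2*y^2 + 2*y

First, degree: the shape is more complex than any degree-3 curve, so deg p = 4.
Then, observable constraints: one y-axis crossing is at y = 0; it meets the x-axis at x = 0 (among the integer gridlines).
Finally, these observations pin down the coefficients.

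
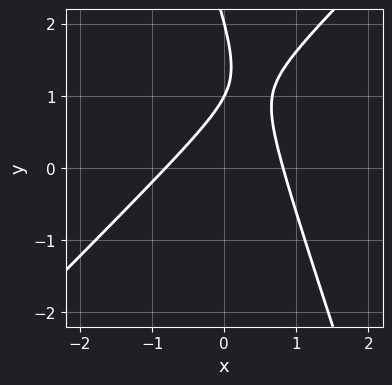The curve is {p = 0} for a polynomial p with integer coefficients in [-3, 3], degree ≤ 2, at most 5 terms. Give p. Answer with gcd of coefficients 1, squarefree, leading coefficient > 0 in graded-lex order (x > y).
3*x^2 - 2*x*y - y^2 + 3*y - 2

deg p = 2. A generic line meets the curve in up to 2 points.
Against the integer gridlines: the y-axis gridline crossings are at y ∈ {1, 2}.
These observations pin down the coefficients.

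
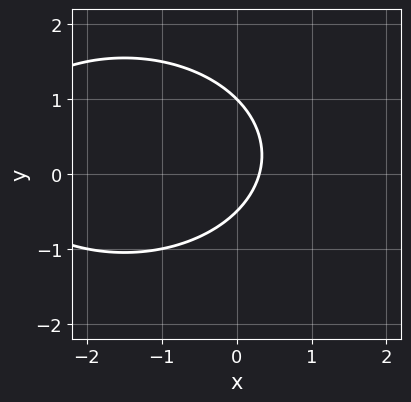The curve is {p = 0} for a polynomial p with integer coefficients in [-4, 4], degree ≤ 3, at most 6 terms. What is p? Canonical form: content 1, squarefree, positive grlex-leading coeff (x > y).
x^2 + 2*y^2 + 3*x - y - 1

First, degree: a generic line meets the curve in up to 2 points, so deg p = 2.
Next, from the visible intercepts: it meets the y-axis at y = 1 (among the integer gridlines).
Finally, solving for integer coefficients yields p as stated.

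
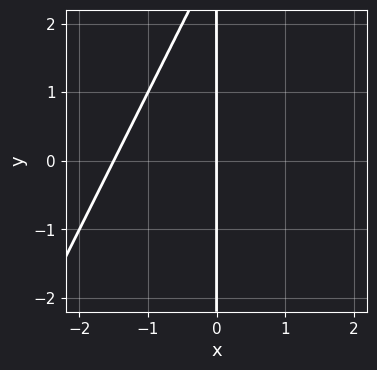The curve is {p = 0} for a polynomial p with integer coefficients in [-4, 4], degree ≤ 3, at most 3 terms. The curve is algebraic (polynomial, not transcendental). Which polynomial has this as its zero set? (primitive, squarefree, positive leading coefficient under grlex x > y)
2*x^2 - x*y + 3*x

(a) The degree is 2 — a generic line meets the curve in up to 2 points.
(b) Reading off the gridlines: the visible y-axis segment lies entirely on the curve; it crosses the x-axis at the gridline x = 0.
(c) Matching integer coefficients to the picture gives p.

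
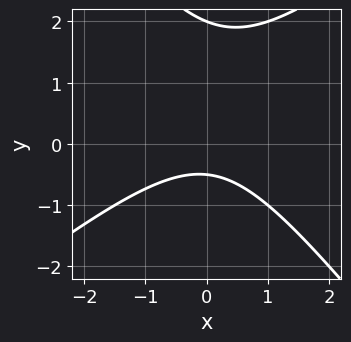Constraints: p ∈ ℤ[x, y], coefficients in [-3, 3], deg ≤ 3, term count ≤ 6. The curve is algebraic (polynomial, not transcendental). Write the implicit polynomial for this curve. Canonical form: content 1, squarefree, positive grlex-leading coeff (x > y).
2*x^2 - x*y - 2*y^2 + 3*y + 2

First, deg p = 2. A generic line meets the curve in up to 2 points.
Next, against the integer gridlines: it crosses the y-axis at the gridline y = 2; it misses every integer gridline on the x-axis.
Finally, together with the visible shape, these determine p as stated.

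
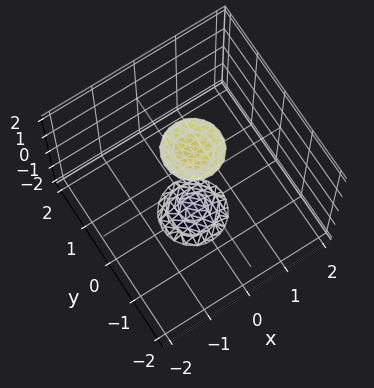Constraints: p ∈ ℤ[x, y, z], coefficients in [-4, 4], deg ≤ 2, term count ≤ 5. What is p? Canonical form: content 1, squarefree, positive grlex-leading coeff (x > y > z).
1. I count 2 distinct pieces. Treating them together as one polynomial.
2. Degree: two sheets facing apart; a quadric, so deg p = 2.
3. Symmetries: rotational symmetry about the z-axis ⇒ p depends on x, y only through x² + y²; mirror symmetry z ↦ −z ⇒ only even powers of z.
4. Observable constraints: a circular section at z = 2 has radius between 0 and 1; no x-intercept at any integer in the box; it misses every integer gridline on the y-axis.
5. The integer polynomial consistent with all of this is the stated p.

3*x^2 + 3*y^2 - z^2 + 3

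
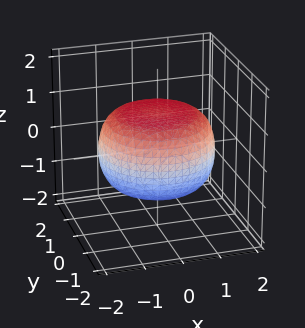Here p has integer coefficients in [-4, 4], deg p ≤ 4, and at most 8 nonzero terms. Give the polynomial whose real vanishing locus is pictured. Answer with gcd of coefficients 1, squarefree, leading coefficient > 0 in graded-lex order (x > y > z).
x^4 + 2*x^2*y^2 + y^4 - x^2 - y^2 + 3*z^2 - 3

The degree is 4 — a generic line meets the surface in up to 4 points.
Symmetries: rotational symmetry about the z-axis ⇒ p depends on x, y only through x² + y².
Checking where it meets the axes: a circular section at z = 0 has radius between 1 and 2; the z-axis gridline crossings are at z ∈ {-1, 1}.
Assembling these constraints gives the stated polynomial.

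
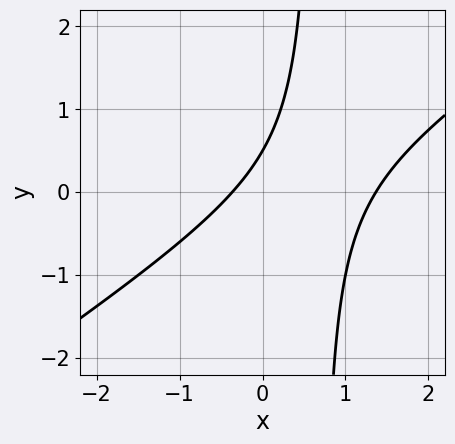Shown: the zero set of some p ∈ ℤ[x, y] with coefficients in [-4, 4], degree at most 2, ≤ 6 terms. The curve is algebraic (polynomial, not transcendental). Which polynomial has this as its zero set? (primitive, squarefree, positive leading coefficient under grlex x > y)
2*x^2 - 3*x*y - 2*x + 2*y - 1

1. Degree: no degree-1 curve has this shape, so deg p = 2.
2. Matching integer coefficients to the picture gives p.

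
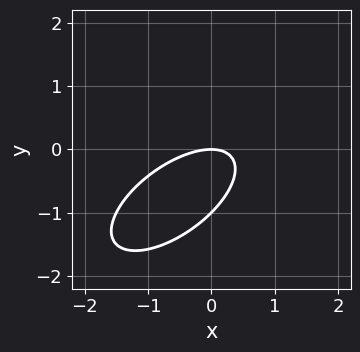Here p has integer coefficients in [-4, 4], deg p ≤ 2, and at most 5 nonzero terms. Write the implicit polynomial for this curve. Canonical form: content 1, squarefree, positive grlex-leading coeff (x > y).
2*x^2 - 3*x*y + 3*y^2 + 3*y

First, degree: no degree-1 curve has this shape, so deg p = 2.
Then, observable constraints: among the integer gridlines, it crosses the y-axis at y ∈ {-1, 0}; it meets the x-axis at x = 0 (among the integer gridlines).
Finally, fitting integer coefficients to these (and the overall shape) gives p.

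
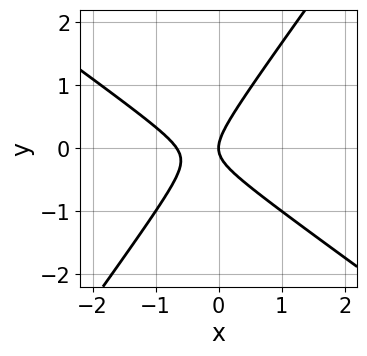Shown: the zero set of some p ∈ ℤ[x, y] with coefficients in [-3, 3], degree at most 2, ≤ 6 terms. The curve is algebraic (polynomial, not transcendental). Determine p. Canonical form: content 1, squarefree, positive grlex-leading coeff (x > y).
Degree: no degree-1 curve has this shape, so deg p = 2.
From the visible intercepts: it crosses the x-axis at the gridline x = 0; it crosses the y-axis at the gridline y = 0.
Assembling these constraints gives the stated polynomial.

3*x^2 + 2*x*y - 3*y^2 + 2*x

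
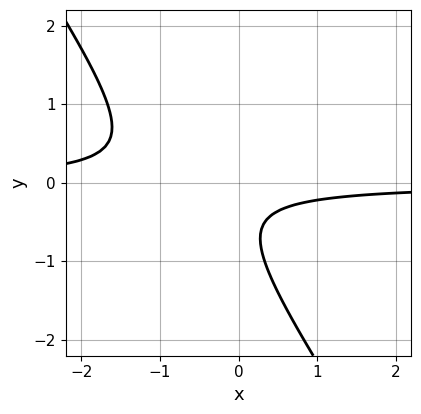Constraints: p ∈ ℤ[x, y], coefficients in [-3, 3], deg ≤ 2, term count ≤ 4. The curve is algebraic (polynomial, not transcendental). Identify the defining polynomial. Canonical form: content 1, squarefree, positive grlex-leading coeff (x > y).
deg p = 2. The shape is more complex than any degree-1 curve.
From the visible intercepts: no x-intercept at any integer in the box; the curve avoids every integer y-axis point in the box.
Fitting integer coefficients to these (and the overall shape) gives p.

3*x*y + 2*y^2 + 2*y + 1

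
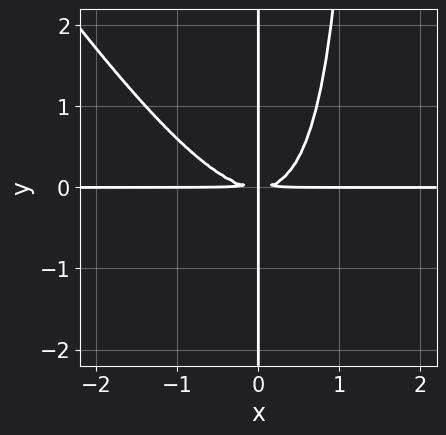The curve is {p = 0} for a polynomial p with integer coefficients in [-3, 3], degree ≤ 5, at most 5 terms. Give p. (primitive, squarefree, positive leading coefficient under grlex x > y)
3*x^3*y + 2*x^2*y^2 - 3*x*y^2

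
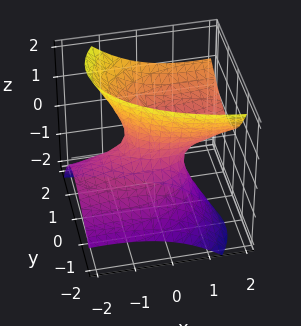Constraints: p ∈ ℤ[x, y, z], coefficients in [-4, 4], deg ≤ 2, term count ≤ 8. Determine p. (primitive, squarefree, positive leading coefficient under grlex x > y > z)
(a) deg p = 2. The shape is more complex than any degree-1 surface.
(b) Observable constraints: it misses every integer gridline on the z-axis; the x-axis gridline crossings are at x ∈ {-1, 1}.
(c) Fitting integer coefficients to these (and the overall shape) gives p.

x^2 - 3*x*z + 3*y^2 - 3*y*z - 2*z^2 - 1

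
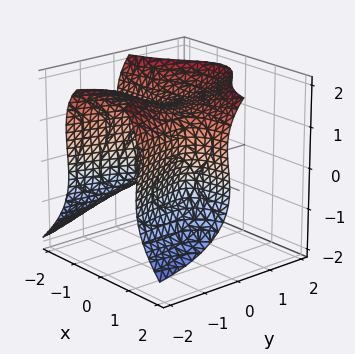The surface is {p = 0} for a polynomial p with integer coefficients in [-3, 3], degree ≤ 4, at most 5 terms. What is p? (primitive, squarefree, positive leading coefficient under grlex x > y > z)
(a) Degree: no degree-2 surface has this shape, so deg p = 3.
(b) Observable constraints: it meets the z-axis at z = 0 (among the integer gridlines); it crosses the y-axis at the gridline y = 0; it crosses the x-axis at the gridline x = 0.
(c) Solving for integer coefficients yields p as stated.

3*x^2*y - 2*z^3 + 2*y^2 + 3*z^2 + x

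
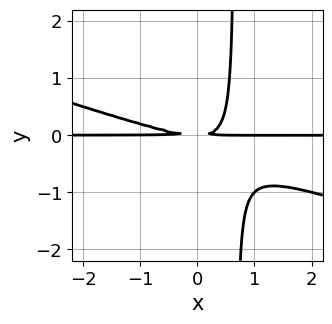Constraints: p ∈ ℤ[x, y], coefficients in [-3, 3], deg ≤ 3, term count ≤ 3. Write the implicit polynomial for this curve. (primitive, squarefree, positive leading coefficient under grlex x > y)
x^2*y + 3*x*y^2 - 2*y^2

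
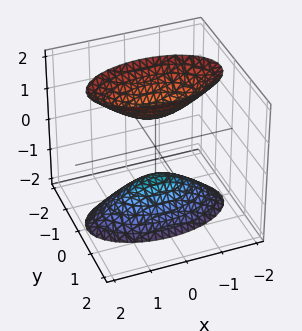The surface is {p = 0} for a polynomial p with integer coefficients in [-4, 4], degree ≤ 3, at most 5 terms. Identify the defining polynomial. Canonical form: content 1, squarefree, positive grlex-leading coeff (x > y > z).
x^2 + 3*y^2 - z^2 + 1

(a) There are 2 components. They look like related sheets of one shape, so recover p as a whole.
(b) deg p = 2. Two sheets facing apart; a quadric.
(c) Symmetries: it's symmetric under x → −x, forcing even powers of x; the z ↦ −z reflection is a symmetry, so z appears only in even powers; it's symmetric under y → −y, forcing even powers of y.
(d) Observable constraints: the z-axis gridline crossings are at z ∈ {-1, 1}; no x-intercept at any integer in the box.
(e) Together with the visible shape, these determine p as stated.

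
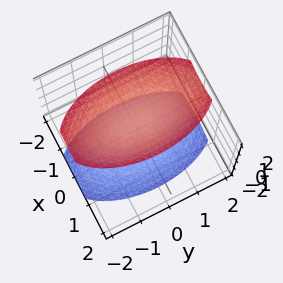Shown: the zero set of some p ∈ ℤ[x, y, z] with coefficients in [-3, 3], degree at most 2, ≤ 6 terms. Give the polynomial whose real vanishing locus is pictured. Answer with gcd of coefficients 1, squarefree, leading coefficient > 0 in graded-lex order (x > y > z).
1. I count 2 distinct pieces. Treating them together as one polynomial.
2. deg p = 2. Two separate bowl-shaped sheets opening away from each other; a quadric.
3. Symmetries: it's symmetric under x → −x, forcing even powers of x; the z ↦ −z reflection is a symmetry, so z appears only in even powers; it's symmetric under y → −y, forcing even powers of y.
4. Against the integer gridlines: it misses every integer gridline on the y-axis; no x-intercept at any integer in the box.
5. Assembling these constraints gives the stated polynomial.

3*x^2 + y^2 - 2*z^2 + 3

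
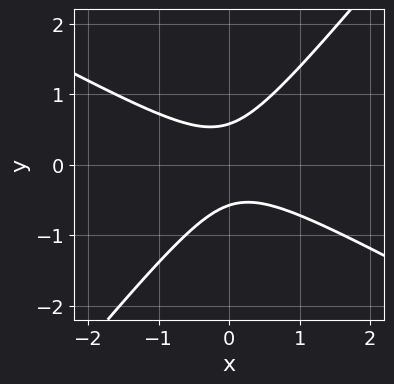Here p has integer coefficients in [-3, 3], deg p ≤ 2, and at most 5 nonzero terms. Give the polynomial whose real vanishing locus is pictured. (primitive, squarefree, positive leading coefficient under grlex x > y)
2*x^2 + 2*x*y - 3*y^2 + 1

The degree is 2 — a generic line meets the curve in up to 2 points.
Observable constraints: it misses every integer gridline on the x-axis.
Matching integer coefficients to the picture gives p.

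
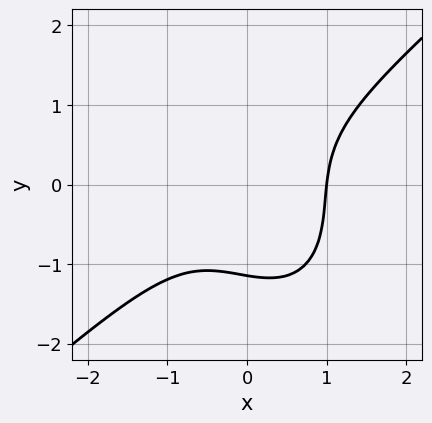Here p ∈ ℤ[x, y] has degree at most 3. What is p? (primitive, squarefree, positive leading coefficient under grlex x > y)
(a) deg p = 3. No degree-2 curve has this shape.
(b) Against the integer gridlines: one x-axis crossing is at x = 1.
(c) Putting this together gives p.

3*x^3 - x^2*y - x*y^2 - 2*y^3 - 3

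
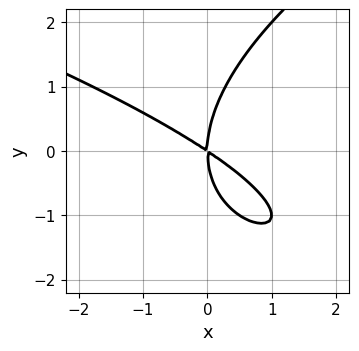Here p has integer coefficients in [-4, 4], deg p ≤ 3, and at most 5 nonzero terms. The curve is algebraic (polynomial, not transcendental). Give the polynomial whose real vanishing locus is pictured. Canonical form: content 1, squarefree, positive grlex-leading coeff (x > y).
y^3 - 2*x^2 - 3*x*y

1. The degree is 3 — a generic line meets the curve in up to 3 points.
2. Reading off the gridlines: one y-axis crossing is at y = 0; it crosses the x-axis at the gridline x = 0.
3. Matching integer coefficients to the picture gives p.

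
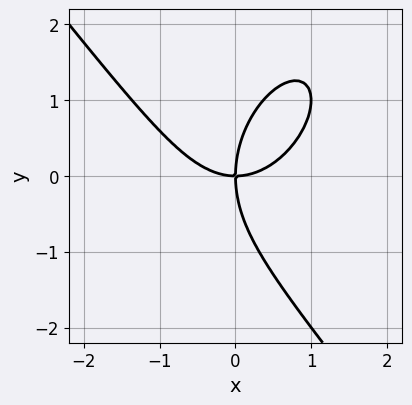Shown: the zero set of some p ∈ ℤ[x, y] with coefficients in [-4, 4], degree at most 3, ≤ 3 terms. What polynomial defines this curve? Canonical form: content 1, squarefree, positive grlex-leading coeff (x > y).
First, deg p = 3. A generic line meets the curve in up to 3 points.
Then, checking where it meets the axes: one y-axis crossing is at y = 0; it crosses the x-axis at the gridline x = 0.
Finally, these observations pin down the coefficients.

2*x^3 + y^3 - 3*x*y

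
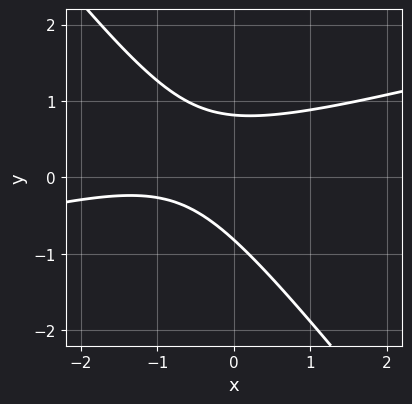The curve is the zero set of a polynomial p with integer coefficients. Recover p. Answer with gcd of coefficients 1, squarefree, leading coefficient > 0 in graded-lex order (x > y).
x^2 - 3*x*y - 3*y^2 + 2*x + 2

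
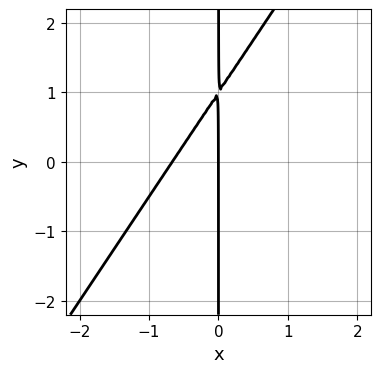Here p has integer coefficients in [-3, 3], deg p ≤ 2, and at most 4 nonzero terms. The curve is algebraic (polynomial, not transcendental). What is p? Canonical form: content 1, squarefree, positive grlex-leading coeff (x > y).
3*x^2 - 2*x*y + 2*x

First, degree: the shape is more complex than any degree-1 curve, so deg p = 2.
Next, from the visible intercepts: the visible y-axis segment lies entirely on the curve; it crosses the x-axis at the gridline x = 0.
Finally, these observations pin down the coefficients.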